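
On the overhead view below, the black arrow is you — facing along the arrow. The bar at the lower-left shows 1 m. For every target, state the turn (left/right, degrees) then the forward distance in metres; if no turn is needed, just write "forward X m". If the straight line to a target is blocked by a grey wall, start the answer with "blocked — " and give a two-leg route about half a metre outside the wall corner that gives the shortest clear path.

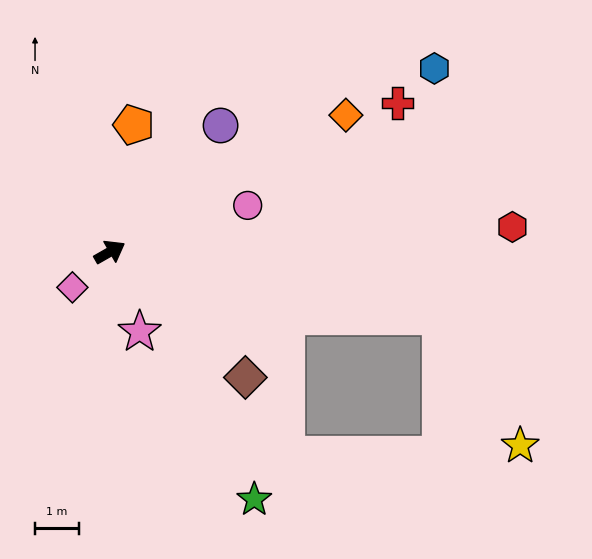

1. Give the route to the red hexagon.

turn right 26°, forward 9.3 m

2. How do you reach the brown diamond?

turn right 73°, forward 4.2 m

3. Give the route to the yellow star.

blocked — turn right 41°, forward 7.8 m, then turn right 47°, forward 3.5 m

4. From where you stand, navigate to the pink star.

turn right 99°, forward 2.0 m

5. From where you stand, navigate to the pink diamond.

turn right 166°, forward 1.2 m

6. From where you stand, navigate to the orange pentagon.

turn left 50°, forward 3.0 m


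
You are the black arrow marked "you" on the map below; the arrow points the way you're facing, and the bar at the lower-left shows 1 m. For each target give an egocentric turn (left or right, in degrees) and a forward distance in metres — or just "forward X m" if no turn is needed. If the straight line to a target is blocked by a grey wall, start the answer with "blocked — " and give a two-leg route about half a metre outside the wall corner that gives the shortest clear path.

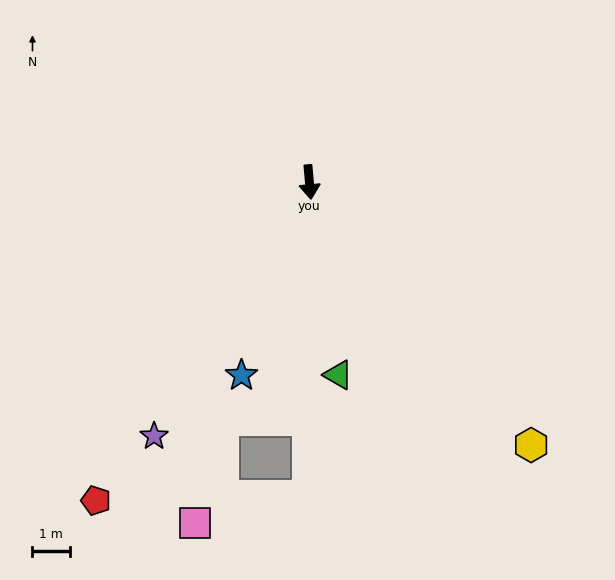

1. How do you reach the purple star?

turn right 37°, forward 7.9 m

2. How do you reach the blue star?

turn right 24°, forward 5.4 m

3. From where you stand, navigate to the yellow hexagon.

turn left 35°, forward 9.1 m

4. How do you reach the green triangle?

turn left 3°, forward 5.2 m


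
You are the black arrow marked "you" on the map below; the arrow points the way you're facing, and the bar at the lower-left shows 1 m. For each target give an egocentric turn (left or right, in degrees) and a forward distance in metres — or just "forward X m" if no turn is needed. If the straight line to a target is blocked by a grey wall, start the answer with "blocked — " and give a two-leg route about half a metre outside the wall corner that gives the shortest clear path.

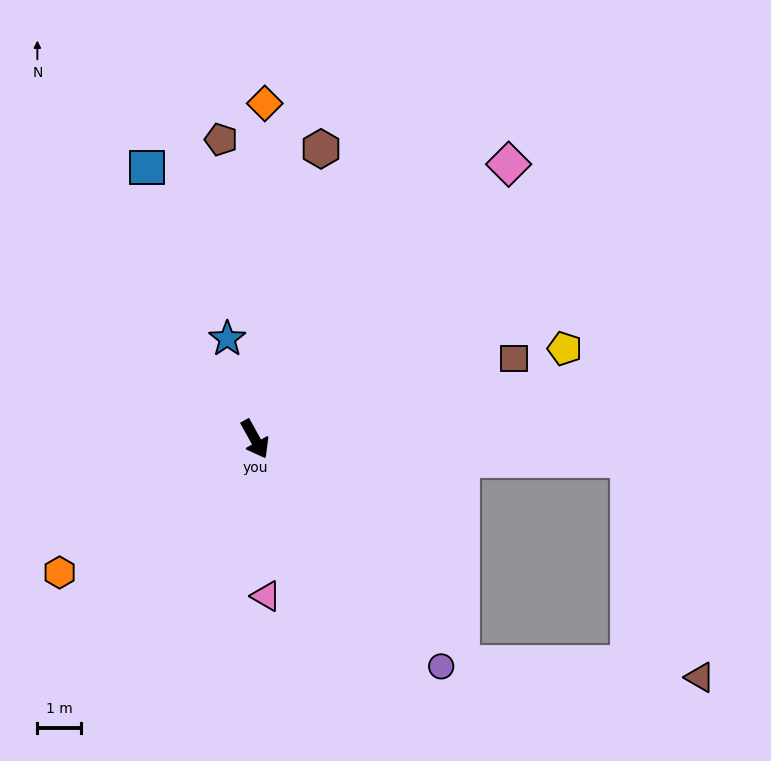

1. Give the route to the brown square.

turn left 78°, forward 6.2 m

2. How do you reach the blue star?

turn left 166°, forward 2.4 m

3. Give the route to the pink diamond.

turn left 108°, forward 8.6 m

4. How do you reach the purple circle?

turn left 10°, forward 6.7 m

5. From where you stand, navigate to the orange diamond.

turn left 149°, forward 7.7 m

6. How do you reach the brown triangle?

blocked — turn left 58°, forward 8.6 m, then turn right 69°, forward 5.3 m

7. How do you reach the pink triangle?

turn right 25°, forward 3.6 m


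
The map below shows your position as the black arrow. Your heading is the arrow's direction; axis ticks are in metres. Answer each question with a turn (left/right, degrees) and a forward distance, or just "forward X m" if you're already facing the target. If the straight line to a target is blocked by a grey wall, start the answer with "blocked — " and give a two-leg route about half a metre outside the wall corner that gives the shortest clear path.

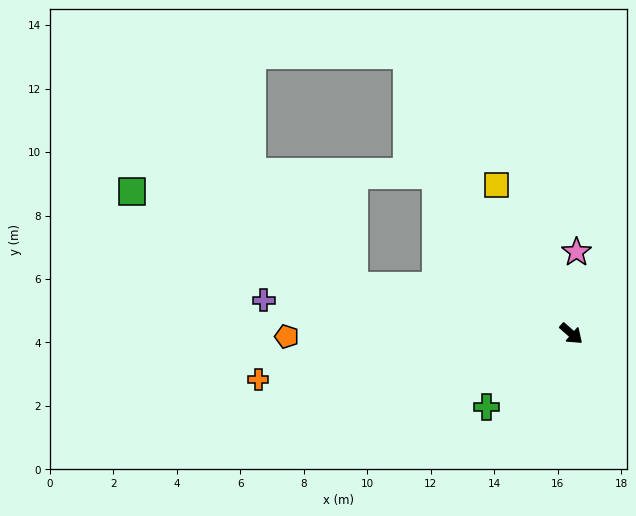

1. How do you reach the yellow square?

turn left 158°, forward 5.2 m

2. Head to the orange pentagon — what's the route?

turn right 138°, forward 9.0 m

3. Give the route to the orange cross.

turn right 131°, forward 10.0 m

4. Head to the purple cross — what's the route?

turn right 145°, forward 9.8 m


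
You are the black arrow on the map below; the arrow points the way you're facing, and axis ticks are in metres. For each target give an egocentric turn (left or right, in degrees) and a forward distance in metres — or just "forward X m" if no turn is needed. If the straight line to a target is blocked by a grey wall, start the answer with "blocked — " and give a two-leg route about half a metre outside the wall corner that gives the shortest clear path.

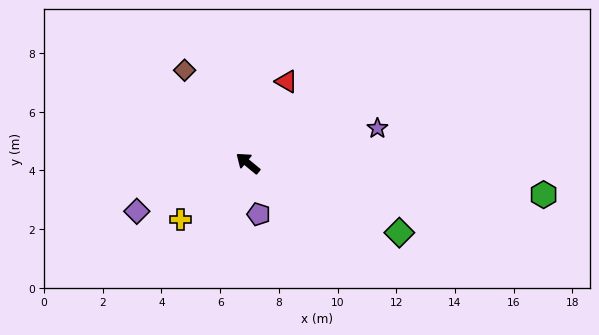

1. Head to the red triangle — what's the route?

turn right 76°, forward 3.1 m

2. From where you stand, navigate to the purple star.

turn right 125°, forward 4.6 m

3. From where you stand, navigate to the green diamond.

turn right 165°, forward 5.7 m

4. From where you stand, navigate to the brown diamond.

turn right 16°, forward 3.8 m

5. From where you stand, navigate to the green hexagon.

turn right 147°, forward 10.1 m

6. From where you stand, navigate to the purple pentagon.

turn left 141°, forward 1.8 m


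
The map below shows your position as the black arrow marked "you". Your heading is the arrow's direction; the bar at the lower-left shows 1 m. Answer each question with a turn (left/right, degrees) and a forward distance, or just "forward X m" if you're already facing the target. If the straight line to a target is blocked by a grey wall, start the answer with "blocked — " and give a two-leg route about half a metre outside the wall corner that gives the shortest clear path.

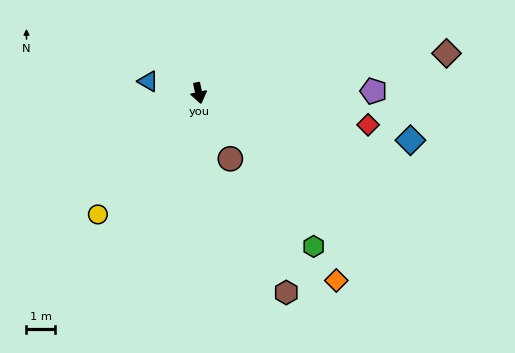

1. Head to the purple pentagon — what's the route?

turn left 78°, forward 6.1 m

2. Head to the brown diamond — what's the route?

turn left 87°, forward 8.7 m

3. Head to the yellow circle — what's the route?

turn right 52°, forward 5.5 m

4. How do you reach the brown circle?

turn left 14°, forward 2.5 m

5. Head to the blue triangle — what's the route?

turn right 115°, forward 1.8 m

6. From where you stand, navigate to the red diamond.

turn left 67°, forward 6.0 m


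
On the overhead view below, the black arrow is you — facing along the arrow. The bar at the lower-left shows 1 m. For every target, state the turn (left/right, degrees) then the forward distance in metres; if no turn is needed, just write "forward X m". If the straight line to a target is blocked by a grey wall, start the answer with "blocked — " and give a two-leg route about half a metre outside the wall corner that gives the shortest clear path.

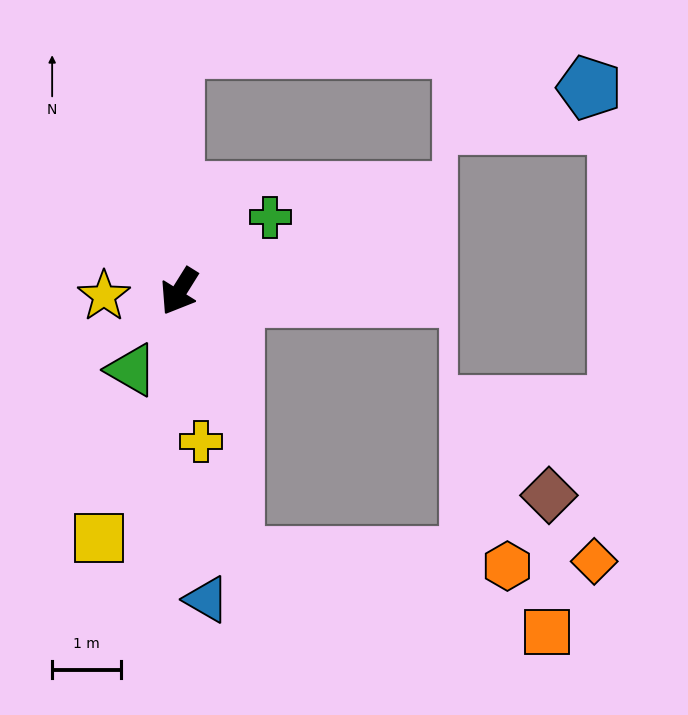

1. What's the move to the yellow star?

turn right 55°, forward 1.1 m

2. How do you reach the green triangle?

forward 1.3 m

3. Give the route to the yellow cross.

turn left 40°, forward 2.2 m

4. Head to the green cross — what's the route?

turn left 161°, forward 1.7 m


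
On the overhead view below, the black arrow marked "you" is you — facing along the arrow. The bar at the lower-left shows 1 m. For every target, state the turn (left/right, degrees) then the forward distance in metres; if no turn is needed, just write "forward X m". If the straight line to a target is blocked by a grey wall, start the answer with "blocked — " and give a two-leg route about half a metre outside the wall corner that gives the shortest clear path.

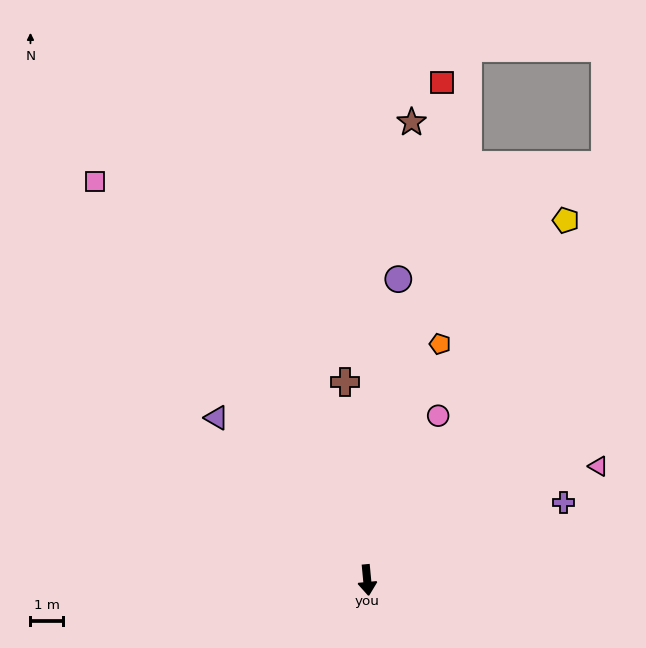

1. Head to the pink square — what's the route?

turn right 151°, forward 14.7 m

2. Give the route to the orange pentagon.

turn left 157°, forward 7.5 m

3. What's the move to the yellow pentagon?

turn left 146°, forward 12.5 m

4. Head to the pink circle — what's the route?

turn left 151°, forward 5.5 m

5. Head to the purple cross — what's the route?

turn left 106°, forward 6.4 m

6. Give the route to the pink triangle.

turn left 111°, forward 7.8 m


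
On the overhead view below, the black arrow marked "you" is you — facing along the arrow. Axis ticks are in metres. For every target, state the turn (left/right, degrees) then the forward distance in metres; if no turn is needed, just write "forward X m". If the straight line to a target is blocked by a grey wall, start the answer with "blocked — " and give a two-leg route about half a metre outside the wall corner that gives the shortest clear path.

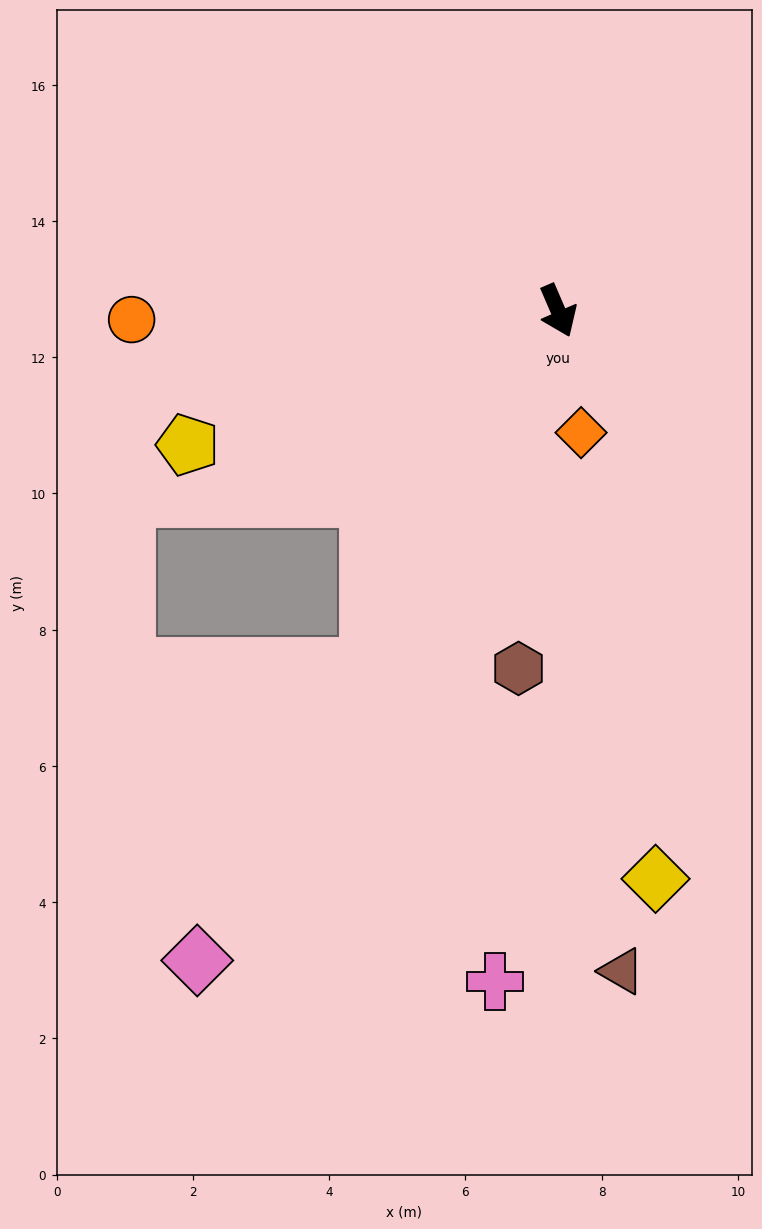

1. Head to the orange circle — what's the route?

turn right 112°, forward 6.3 m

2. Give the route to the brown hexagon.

turn right 30°, forward 5.3 m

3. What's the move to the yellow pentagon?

turn right 93°, forward 5.8 m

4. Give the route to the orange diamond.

turn right 13°, forward 1.8 m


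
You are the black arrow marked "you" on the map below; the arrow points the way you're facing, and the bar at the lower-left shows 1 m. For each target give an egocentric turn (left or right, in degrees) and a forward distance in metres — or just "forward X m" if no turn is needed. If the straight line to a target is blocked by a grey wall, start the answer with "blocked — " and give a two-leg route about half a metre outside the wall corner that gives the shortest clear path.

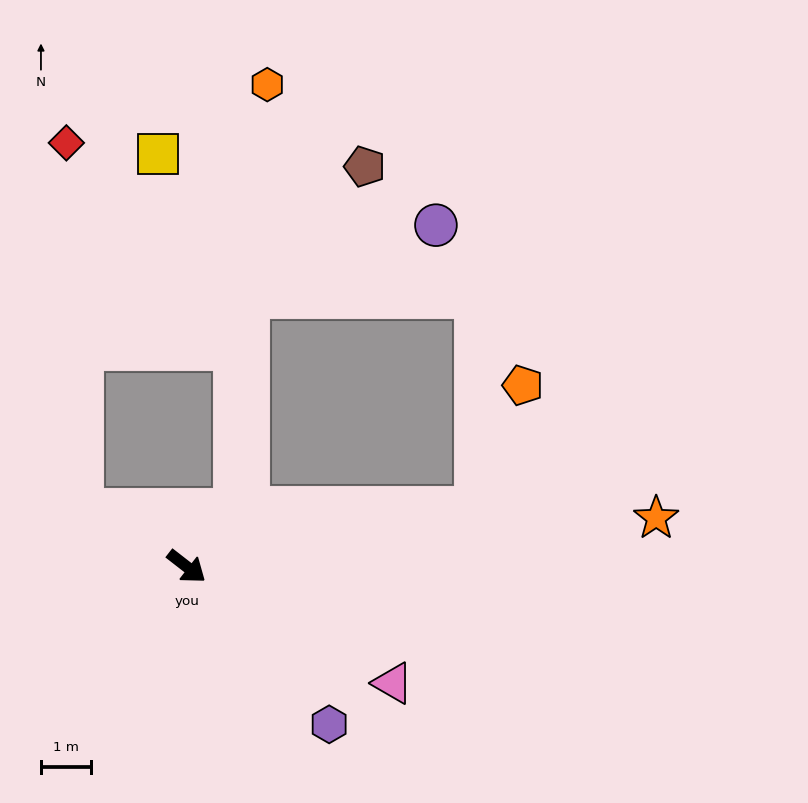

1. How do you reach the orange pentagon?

blocked — turn left 49°, forward 5.9 m, then turn left 58°, forward 2.6 m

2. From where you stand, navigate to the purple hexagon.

turn right 10°, forward 4.2 m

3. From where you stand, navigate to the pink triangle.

turn left 8°, forward 4.7 m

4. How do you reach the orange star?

turn left 44°, forward 9.4 m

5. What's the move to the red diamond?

blocked — turn right 171°, forward 2.4 m, then turn right 59°, forward 7.3 m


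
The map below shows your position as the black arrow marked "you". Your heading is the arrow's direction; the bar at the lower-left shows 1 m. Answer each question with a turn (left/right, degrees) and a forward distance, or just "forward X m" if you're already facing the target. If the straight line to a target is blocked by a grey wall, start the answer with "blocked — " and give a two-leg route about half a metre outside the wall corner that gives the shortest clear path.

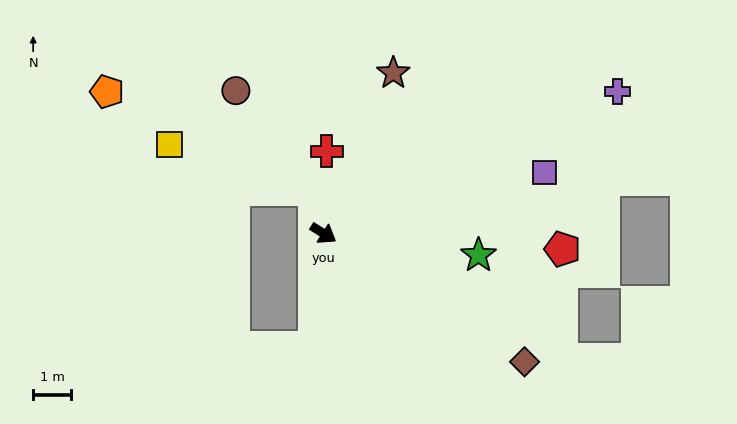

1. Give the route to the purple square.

turn left 48°, forward 6.0 m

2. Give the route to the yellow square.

blocked — turn left 134°, forward 1.2 m, then turn left 61°, forward 4.0 m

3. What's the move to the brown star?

turn left 99°, forward 4.6 m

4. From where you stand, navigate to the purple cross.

turn left 58°, forward 8.6 m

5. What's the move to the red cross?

turn left 120°, forward 2.2 m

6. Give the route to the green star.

turn left 24°, forward 4.1 m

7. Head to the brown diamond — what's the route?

forward 6.3 m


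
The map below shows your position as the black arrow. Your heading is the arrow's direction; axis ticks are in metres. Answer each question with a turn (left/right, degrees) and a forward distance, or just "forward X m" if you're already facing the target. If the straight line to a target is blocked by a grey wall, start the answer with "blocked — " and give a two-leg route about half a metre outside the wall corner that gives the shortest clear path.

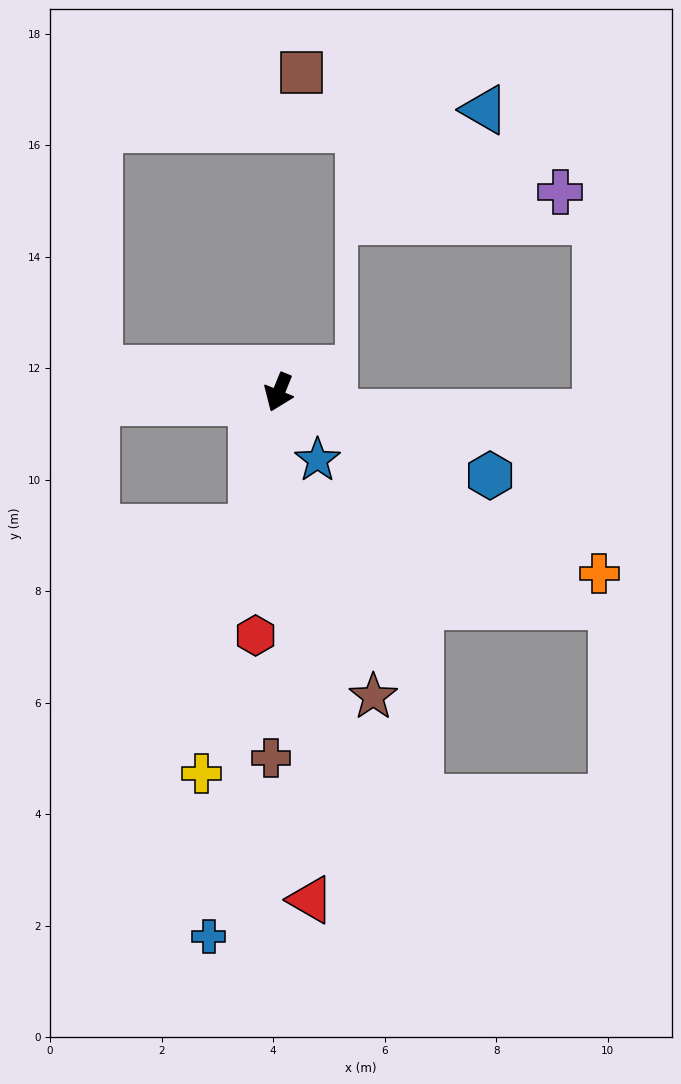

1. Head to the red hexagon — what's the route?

turn left 17°, forward 4.4 m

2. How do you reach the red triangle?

turn left 26°, forward 9.1 m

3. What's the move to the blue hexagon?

turn left 91°, forward 4.1 m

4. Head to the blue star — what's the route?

turn left 52°, forward 1.4 m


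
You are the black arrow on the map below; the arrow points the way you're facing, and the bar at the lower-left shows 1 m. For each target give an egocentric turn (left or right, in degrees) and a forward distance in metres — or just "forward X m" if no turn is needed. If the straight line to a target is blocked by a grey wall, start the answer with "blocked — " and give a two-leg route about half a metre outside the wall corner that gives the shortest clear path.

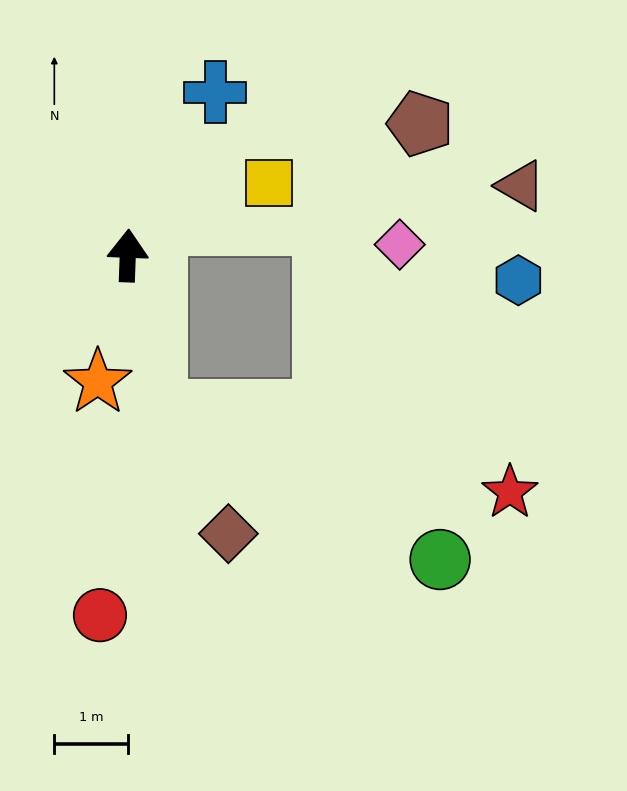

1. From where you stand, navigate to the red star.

blocked — turn right 168°, forward 2.1 m, then turn left 67°, forward 4.9 m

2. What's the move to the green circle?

blocked — turn right 168°, forward 2.1 m, then turn left 52°, forward 4.4 m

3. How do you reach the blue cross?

turn right 26°, forward 2.5 m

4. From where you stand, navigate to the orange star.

turn left 169°, forward 1.8 m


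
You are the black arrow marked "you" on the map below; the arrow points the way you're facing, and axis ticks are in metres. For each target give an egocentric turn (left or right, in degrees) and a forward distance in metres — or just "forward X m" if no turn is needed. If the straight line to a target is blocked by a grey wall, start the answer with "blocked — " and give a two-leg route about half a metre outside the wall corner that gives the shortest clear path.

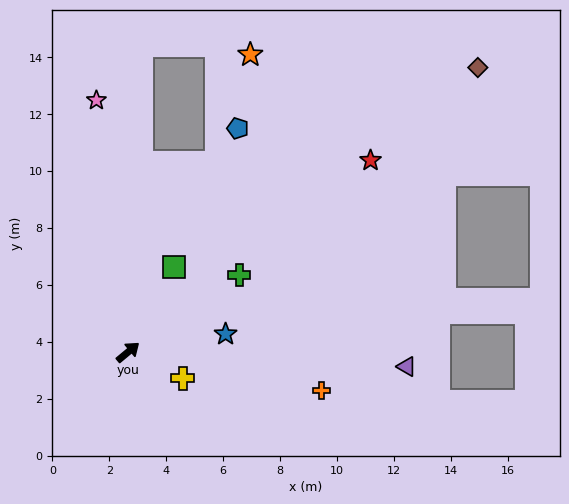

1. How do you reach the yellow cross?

turn right 65°, forward 2.1 m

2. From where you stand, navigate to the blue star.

turn right 29°, forward 3.5 m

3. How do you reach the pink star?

turn left 57°, forward 8.9 m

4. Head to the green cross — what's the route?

turn right 5°, forward 4.8 m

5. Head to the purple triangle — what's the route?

turn right 43°, forward 9.8 m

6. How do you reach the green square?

turn left 22°, forward 3.4 m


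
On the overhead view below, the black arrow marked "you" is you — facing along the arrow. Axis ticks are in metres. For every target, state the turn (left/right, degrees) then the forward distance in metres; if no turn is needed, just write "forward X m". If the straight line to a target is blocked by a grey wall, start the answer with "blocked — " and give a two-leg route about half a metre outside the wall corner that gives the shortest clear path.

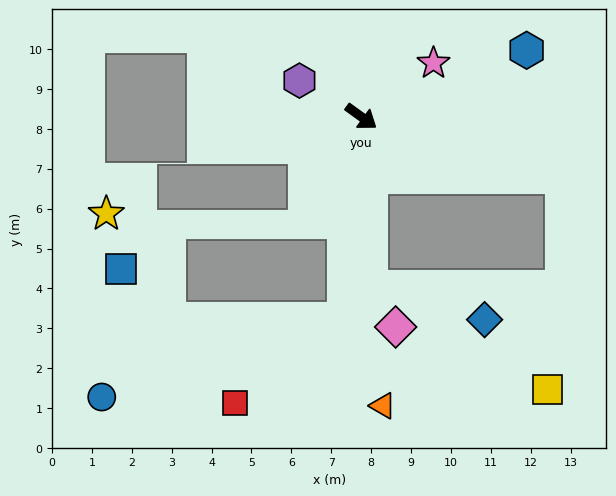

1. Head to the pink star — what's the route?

turn left 72°, forward 2.3 m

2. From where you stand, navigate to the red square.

blocked — turn right 59°, forward 5.1 m, then turn right 47°, forward 3.4 m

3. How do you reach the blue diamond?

blocked — turn right 51°, forward 4.3 m, then turn left 71°, forward 3.0 m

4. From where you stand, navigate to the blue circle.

blocked — turn right 59°, forward 5.1 m, then turn right 67°, forward 6.4 m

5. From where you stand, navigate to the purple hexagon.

turn right 174°, forward 1.8 m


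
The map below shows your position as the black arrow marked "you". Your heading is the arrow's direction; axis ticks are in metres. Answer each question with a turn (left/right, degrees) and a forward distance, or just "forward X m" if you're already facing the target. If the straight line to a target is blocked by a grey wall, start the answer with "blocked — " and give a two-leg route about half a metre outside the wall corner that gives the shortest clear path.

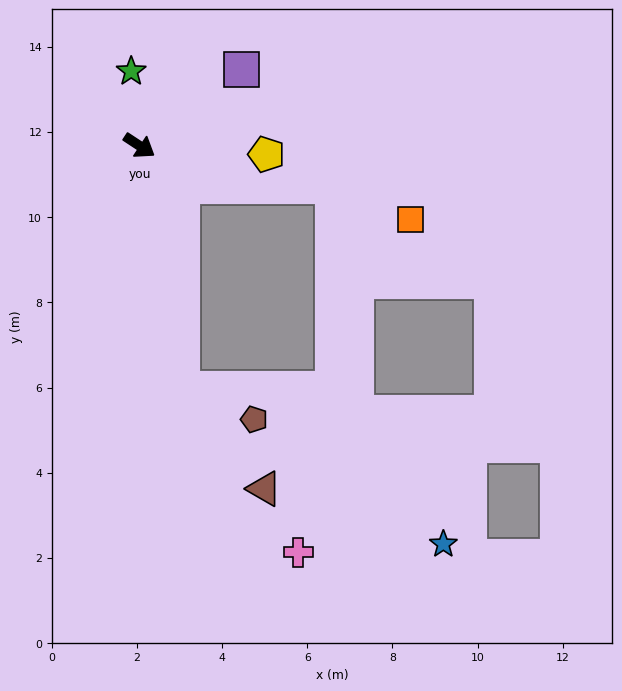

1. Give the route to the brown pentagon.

blocked — turn right 47°, forward 5.8 m, then turn left 58°, forward 1.8 m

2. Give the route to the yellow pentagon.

turn left 29°, forward 3.0 m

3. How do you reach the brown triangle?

blocked — turn right 47°, forward 5.8 m, then turn left 30°, forward 3.0 m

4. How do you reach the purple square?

turn left 70°, forward 3.0 m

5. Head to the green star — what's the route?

turn left 130°, forward 1.8 m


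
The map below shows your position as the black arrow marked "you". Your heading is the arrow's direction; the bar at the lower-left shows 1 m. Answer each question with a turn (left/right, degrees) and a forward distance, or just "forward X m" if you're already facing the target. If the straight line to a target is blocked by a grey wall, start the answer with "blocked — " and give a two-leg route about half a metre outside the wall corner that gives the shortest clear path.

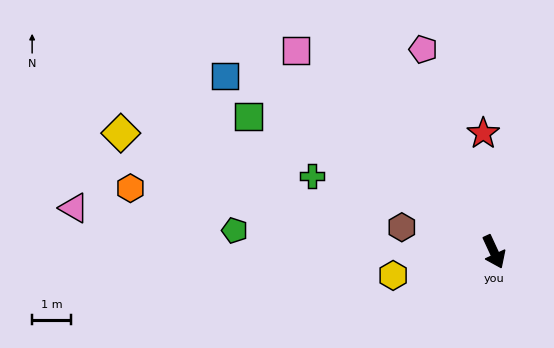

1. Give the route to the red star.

turn left 160°, forward 3.1 m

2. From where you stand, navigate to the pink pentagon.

turn left 174°, forward 5.5 m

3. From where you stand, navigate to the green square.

turn right 144°, forward 7.3 m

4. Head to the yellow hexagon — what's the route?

turn right 102°, forward 2.7 m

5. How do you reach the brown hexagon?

turn right 130°, forward 2.5 m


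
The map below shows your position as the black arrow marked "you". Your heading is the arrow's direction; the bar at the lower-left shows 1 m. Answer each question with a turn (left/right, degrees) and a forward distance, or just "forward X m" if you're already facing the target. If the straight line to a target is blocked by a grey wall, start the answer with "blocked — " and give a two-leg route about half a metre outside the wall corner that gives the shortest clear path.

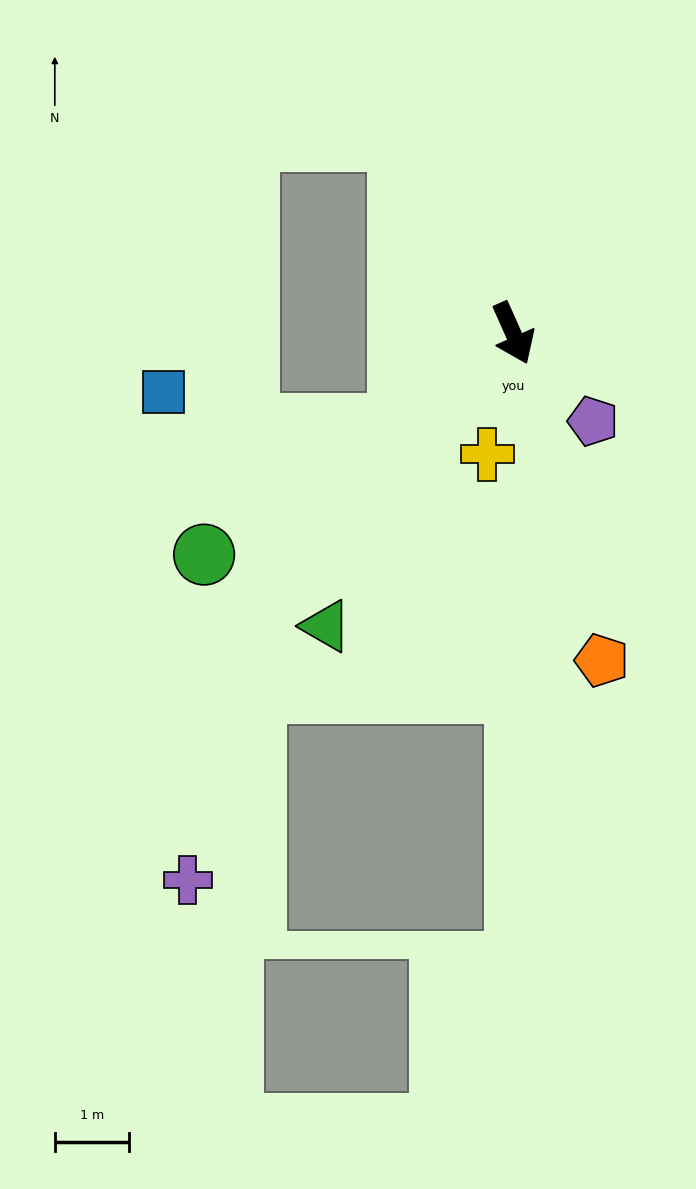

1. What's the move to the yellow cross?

turn right 36°, forward 1.7 m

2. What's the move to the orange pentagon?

turn right 9°, forward 4.5 m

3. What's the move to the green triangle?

turn right 57°, forward 4.7 m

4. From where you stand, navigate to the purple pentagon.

turn left 18°, forward 1.6 m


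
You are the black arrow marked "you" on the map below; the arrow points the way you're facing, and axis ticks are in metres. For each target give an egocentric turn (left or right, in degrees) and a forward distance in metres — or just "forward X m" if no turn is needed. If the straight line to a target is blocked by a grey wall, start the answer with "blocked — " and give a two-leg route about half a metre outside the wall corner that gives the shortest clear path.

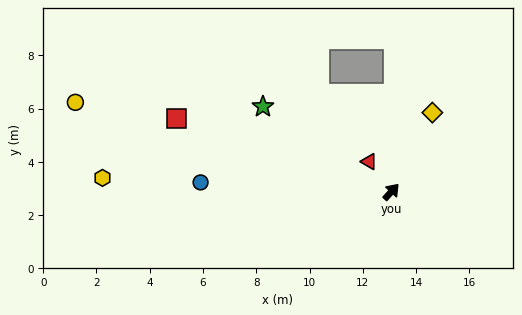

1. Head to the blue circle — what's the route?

turn left 130°, forward 7.2 m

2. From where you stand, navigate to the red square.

turn left 114°, forward 8.5 m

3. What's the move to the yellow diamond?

turn left 15°, forward 3.3 m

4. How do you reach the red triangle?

turn left 79°, forward 1.4 m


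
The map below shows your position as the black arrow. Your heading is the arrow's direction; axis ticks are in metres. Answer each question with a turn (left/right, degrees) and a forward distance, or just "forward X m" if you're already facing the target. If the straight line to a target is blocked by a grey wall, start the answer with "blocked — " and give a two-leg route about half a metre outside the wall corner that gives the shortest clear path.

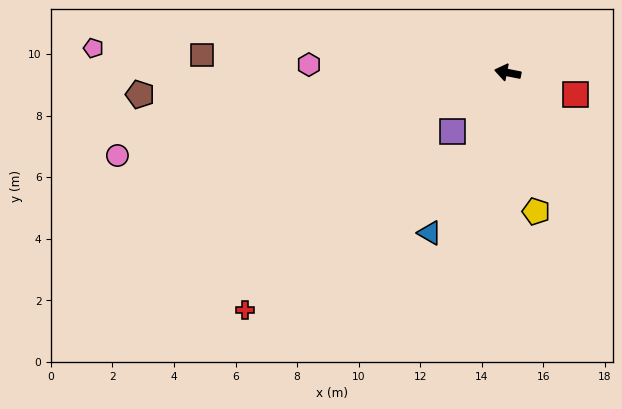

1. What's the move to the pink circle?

turn left 23°, forward 13.0 m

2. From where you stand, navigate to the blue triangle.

turn left 75°, forward 5.8 m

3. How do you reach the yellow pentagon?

turn left 113°, forward 4.6 m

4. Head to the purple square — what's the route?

turn left 58°, forward 2.6 m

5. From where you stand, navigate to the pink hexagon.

turn left 9°, forward 6.5 m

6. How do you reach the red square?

turn left 173°, forward 2.3 m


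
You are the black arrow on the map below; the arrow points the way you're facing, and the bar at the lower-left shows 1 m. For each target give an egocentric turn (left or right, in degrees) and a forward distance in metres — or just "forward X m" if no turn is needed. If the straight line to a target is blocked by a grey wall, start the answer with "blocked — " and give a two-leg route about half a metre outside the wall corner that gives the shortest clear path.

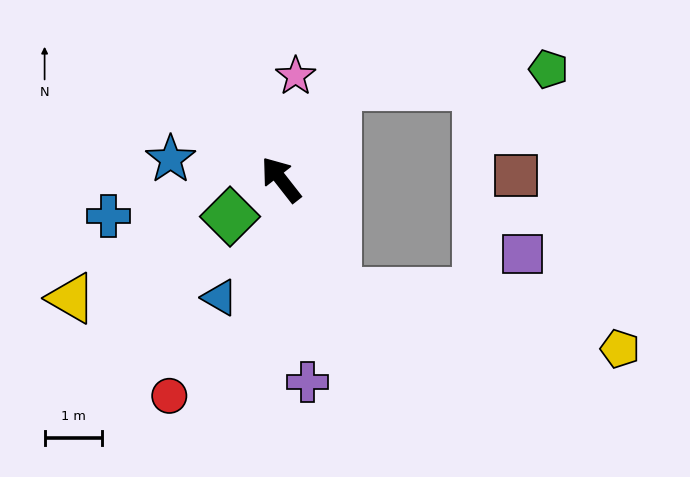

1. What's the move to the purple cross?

turn left 149°, forward 3.6 m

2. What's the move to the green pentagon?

blocked — turn right 69°, forward 1.9 m, then turn right 54°, forward 3.7 m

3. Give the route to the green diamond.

turn left 88°, forward 1.1 m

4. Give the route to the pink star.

turn right 46°, forward 1.8 m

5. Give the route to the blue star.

turn left 42°, forward 2.0 m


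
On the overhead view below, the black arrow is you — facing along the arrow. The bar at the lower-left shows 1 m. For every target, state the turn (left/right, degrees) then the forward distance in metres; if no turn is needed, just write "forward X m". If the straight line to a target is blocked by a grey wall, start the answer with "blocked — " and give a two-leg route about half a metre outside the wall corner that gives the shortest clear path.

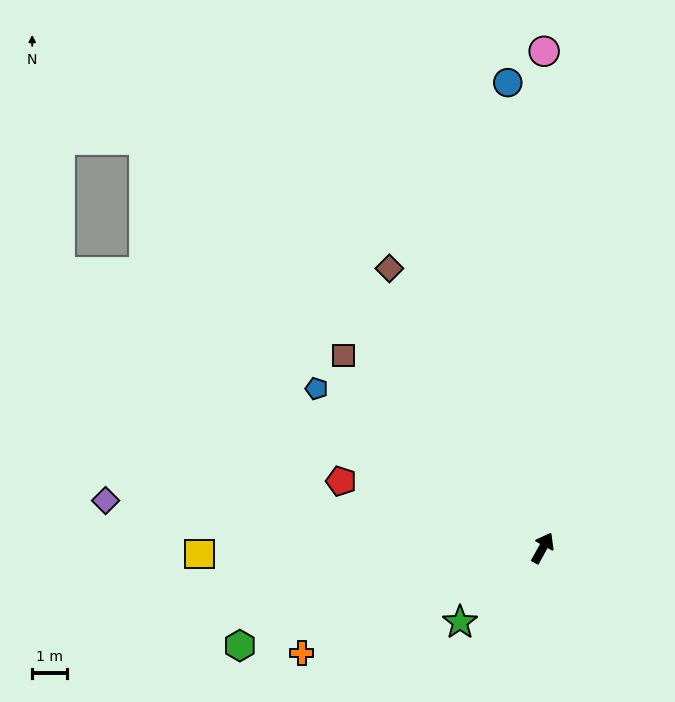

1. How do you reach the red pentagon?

turn left 101°, forward 6.1 m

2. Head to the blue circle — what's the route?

turn left 33°, forward 13.3 m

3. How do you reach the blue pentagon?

turn left 84°, forward 7.9 m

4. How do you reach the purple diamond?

turn left 113°, forward 12.6 m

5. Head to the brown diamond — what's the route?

turn left 58°, forward 9.1 m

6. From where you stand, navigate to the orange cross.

turn left 143°, forward 7.5 m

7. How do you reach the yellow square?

turn left 120°, forward 9.8 m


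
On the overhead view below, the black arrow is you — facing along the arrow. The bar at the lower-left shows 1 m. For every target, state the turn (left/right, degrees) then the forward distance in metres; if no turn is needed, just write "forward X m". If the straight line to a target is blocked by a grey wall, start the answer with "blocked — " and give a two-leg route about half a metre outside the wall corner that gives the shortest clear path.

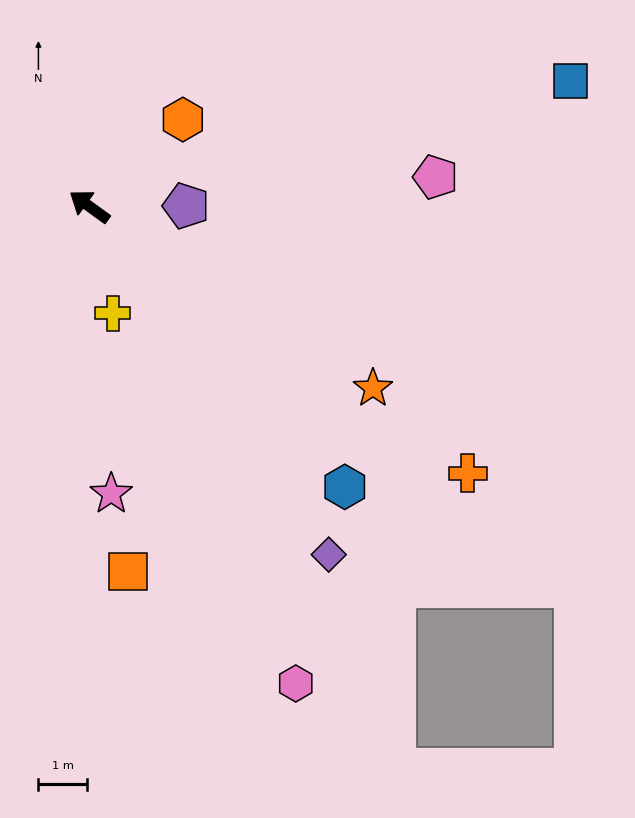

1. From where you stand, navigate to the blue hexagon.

turn left 168°, forward 7.8 m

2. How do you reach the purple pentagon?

turn right 144°, forward 2.0 m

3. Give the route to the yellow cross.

turn left 138°, forward 2.2 m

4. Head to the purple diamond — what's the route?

turn left 160°, forward 8.6 m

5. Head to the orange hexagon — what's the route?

turn right 101°, forward 2.6 m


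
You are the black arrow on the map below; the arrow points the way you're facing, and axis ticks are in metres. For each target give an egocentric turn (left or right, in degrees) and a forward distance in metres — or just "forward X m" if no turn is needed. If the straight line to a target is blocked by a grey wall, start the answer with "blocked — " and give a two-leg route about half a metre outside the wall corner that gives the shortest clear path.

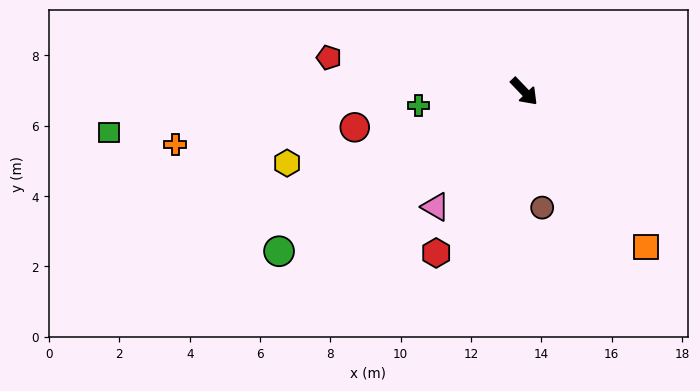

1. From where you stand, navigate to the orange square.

turn right 6°, forward 5.6 m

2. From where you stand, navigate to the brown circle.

turn right 35°, forward 3.3 m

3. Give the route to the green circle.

turn right 101°, forward 8.3 m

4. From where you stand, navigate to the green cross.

turn right 126°, forward 3.0 m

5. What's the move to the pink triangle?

turn right 81°, forward 4.1 m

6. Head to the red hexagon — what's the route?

turn right 72°, forward 5.2 m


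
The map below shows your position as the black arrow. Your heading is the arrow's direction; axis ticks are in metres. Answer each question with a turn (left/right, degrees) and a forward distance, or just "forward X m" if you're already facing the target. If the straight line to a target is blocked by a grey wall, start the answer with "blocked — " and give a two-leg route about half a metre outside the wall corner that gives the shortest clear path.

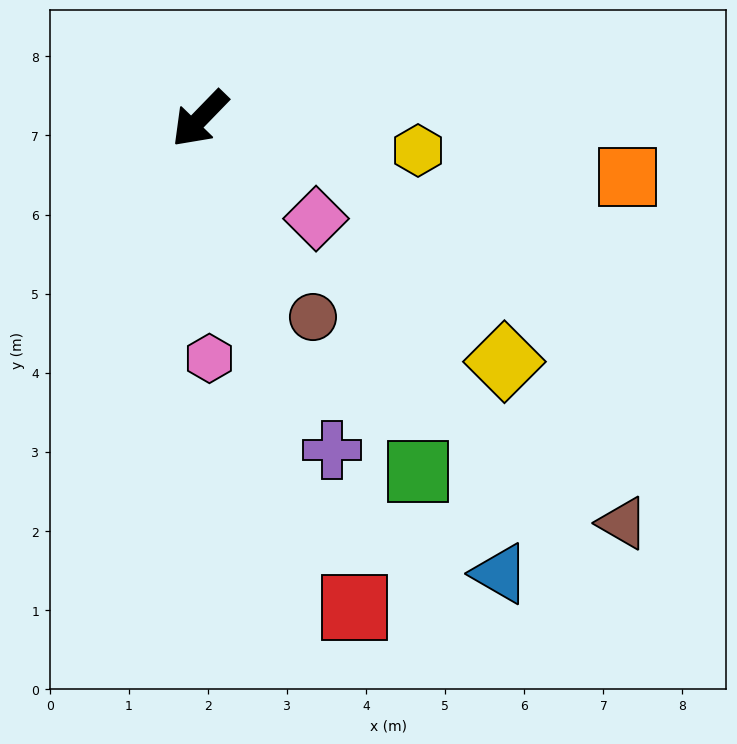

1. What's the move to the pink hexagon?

turn left 46°, forward 3.0 m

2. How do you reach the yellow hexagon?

turn left 126°, forward 2.8 m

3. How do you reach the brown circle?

turn left 74°, forward 2.9 m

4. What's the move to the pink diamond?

turn left 93°, forward 1.9 m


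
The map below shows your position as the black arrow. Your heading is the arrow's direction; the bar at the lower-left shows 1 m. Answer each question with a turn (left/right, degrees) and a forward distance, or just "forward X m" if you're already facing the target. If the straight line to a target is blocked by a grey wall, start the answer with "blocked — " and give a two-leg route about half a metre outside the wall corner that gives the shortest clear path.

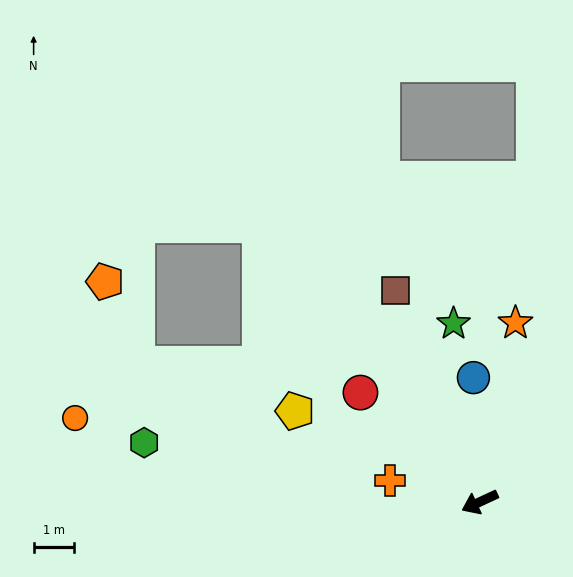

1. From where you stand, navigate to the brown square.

turn right 93°, forward 5.6 m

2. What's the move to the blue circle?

turn right 112°, forward 3.1 m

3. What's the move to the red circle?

turn right 67°, forward 4.0 m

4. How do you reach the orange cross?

turn right 39°, forward 2.3 m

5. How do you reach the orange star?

turn right 126°, forward 4.5 m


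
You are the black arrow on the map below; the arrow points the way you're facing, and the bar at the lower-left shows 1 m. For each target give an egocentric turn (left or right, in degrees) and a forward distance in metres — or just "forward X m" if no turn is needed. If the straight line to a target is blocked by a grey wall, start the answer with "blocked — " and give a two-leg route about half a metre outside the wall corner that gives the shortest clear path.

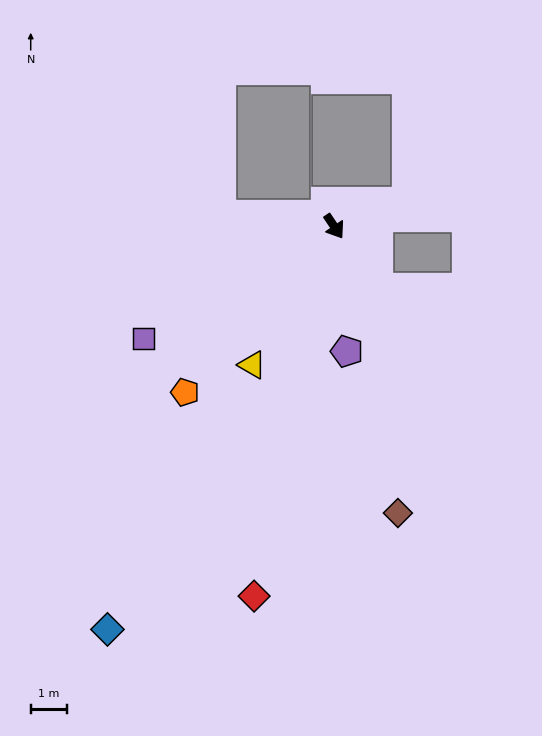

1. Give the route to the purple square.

turn right 93°, forward 6.1 m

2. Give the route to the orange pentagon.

turn right 76°, forward 6.1 m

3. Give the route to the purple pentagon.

turn right 28°, forward 3.4 m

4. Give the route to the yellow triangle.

turn right 64°, forward 4.4 m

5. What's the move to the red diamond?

turn right 46°, forward 10.4 m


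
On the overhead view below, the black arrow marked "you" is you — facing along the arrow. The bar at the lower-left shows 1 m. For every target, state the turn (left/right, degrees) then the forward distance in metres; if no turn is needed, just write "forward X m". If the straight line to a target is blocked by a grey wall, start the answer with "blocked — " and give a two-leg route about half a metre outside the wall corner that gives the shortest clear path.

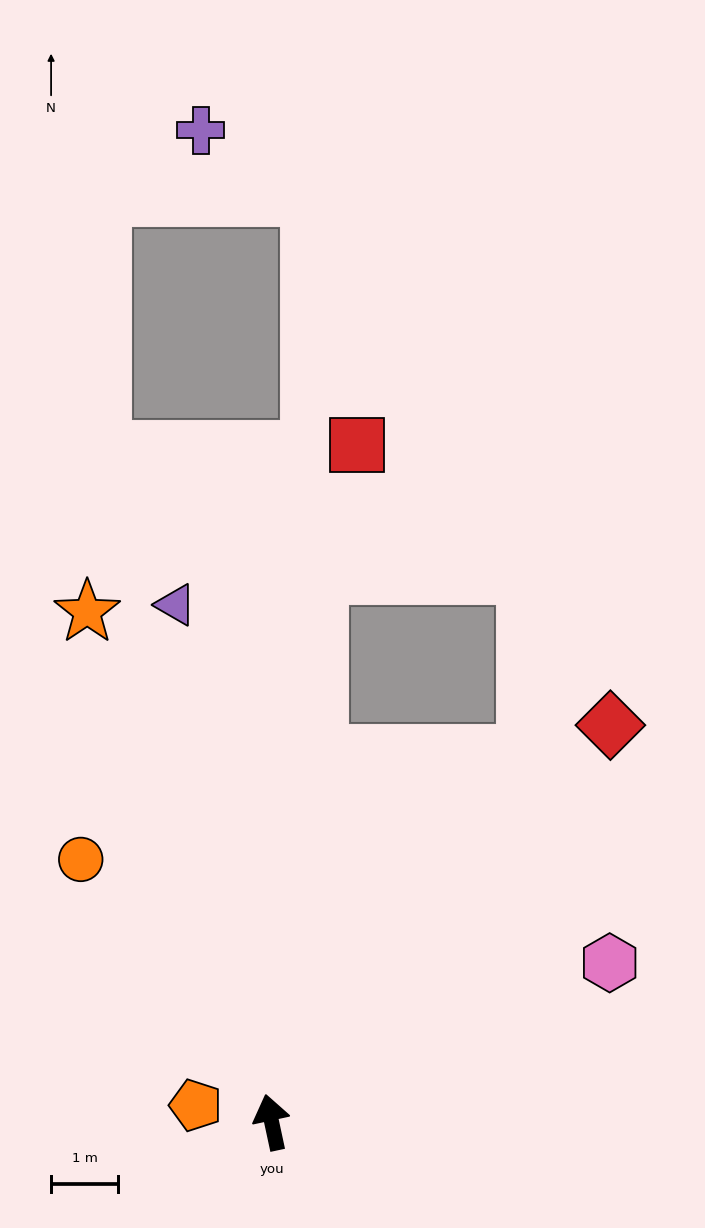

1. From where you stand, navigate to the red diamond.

turn right 53°, forward 7.8 m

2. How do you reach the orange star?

turn left 8°, forward 8.1 m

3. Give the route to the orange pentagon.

turn left 65°, forward 1.2 m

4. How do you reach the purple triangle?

forward 7.8 m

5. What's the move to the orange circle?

turn left 24°, forward 4.8 m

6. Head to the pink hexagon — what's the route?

turn right 77°, forward 5.6 m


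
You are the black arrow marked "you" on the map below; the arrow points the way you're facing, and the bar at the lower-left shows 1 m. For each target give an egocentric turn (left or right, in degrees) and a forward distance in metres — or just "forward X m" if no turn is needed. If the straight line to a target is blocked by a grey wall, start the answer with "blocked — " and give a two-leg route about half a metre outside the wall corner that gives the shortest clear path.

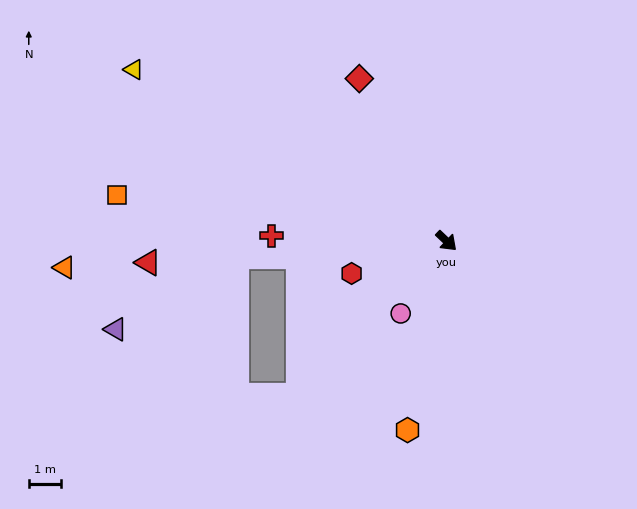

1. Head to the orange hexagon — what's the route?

turn right 58°, forward 5.9 m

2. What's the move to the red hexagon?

turn right 118°, forward 3.1 m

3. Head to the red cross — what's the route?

turn right 138°, forward 5.4 m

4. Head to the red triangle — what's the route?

turn right 132°, forward 9.2 m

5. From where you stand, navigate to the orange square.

turn right 144°, forward 10.2 m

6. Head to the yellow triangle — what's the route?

turn right 165°, forward 10.9 m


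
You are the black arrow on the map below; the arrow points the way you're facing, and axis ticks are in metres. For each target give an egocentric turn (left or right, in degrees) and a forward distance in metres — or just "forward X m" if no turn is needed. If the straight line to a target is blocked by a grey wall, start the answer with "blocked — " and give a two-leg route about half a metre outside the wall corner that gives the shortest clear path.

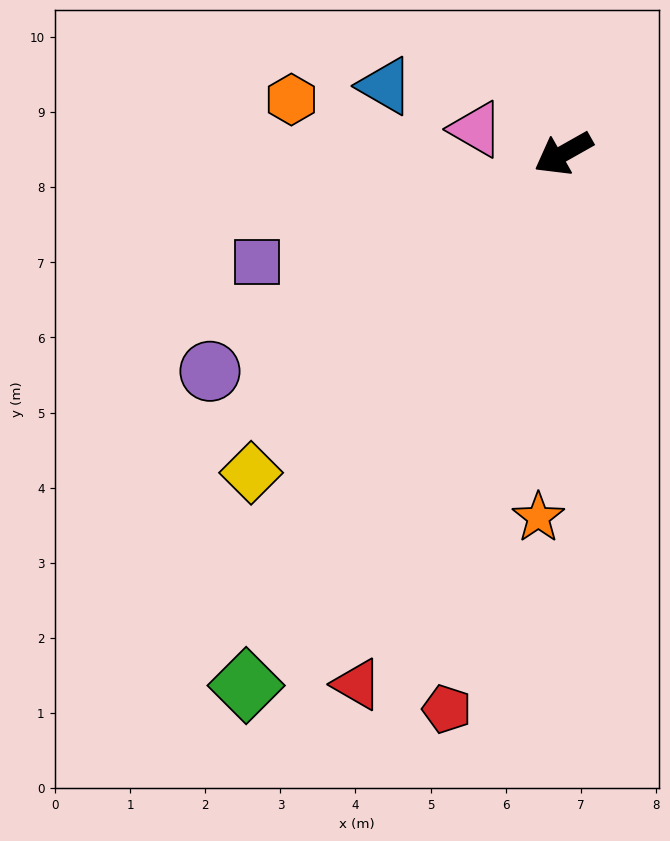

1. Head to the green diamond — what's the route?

turn left 30°, forward 8.2 m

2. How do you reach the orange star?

turn left 57°, forward 4.9 m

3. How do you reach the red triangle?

turn left 39°, forward 7.6 m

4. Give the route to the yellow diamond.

turn left 16°, forward 5.9 m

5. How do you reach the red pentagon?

turn left 49°, forward 7.6 m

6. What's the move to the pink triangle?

turn right 45°, forward 1.2 m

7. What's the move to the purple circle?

turn left 2°, forward 5.5 m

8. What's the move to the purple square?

turn right 10°, forward 4.3 m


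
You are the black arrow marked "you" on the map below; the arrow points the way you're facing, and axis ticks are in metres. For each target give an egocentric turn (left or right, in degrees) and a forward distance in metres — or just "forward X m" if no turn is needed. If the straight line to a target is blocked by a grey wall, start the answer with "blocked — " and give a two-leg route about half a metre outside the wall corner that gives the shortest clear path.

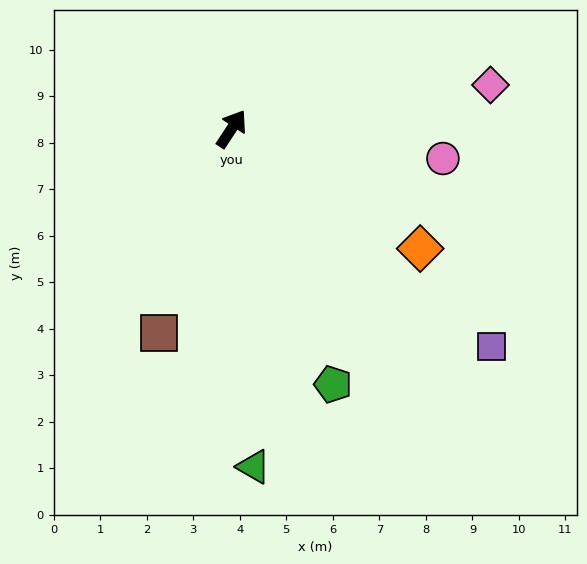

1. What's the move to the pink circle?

turn right 65°, forward 4.6 m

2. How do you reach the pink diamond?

turn right 47°, forward 5.6 m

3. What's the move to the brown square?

turn right 166°, forward 4.7 m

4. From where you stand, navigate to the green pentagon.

turn right 125°, forward 5.9 m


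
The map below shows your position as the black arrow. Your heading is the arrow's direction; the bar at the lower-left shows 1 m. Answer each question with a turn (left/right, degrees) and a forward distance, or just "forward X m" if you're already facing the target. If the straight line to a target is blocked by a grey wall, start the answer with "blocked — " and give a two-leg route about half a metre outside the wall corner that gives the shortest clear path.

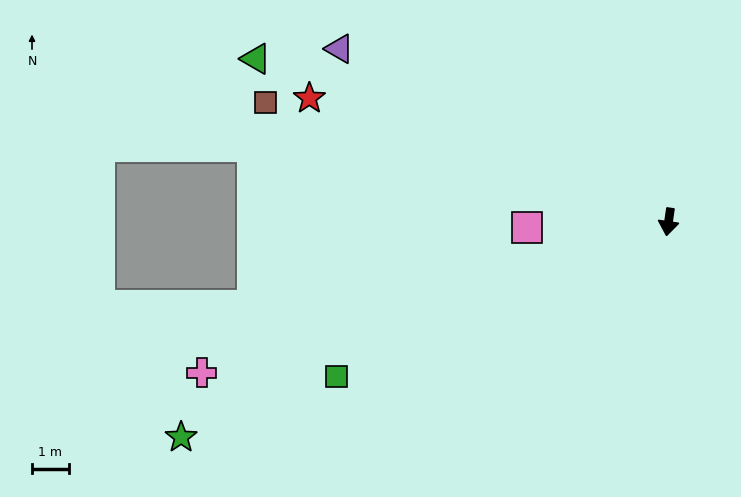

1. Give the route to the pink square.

turn right 80°, forward 3.9 m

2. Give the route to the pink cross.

turn right 64°, forward 13.4 m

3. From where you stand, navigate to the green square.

turn right 57°, forward 10.0 m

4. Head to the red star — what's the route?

turn right 101°, forward 10.3 m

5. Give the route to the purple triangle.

turn right 109°, forward 10.1 m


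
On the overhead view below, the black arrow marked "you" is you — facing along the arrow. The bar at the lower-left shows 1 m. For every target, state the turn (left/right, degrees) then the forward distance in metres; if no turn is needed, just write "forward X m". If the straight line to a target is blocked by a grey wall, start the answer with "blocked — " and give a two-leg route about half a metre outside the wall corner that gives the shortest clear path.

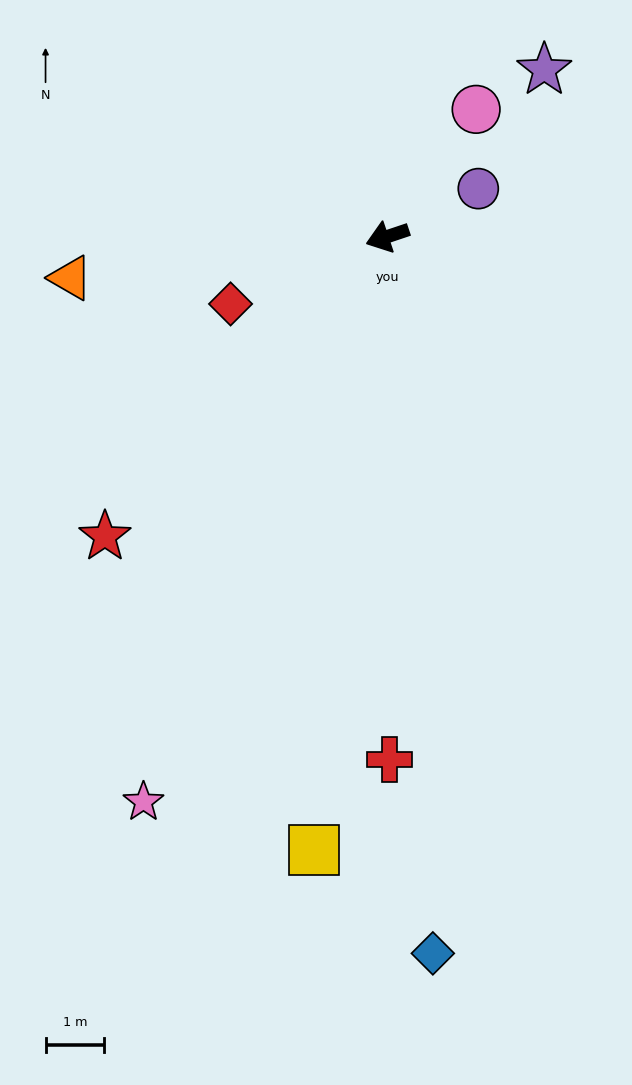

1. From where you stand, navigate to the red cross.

turn left 72°, forward 8.9 m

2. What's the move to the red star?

turn left 28°, forward 7.0 m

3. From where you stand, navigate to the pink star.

turn left 48°, forward 10.4 m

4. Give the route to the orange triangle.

turn right 11°, forward 5.4 m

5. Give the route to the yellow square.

turn left 65°, forward 10.5 m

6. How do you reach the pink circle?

turn right 143°, forward 2.6 m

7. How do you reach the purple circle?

turn right 171°, forward 1.7 m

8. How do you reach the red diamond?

turn left 5°, forward 2.9 m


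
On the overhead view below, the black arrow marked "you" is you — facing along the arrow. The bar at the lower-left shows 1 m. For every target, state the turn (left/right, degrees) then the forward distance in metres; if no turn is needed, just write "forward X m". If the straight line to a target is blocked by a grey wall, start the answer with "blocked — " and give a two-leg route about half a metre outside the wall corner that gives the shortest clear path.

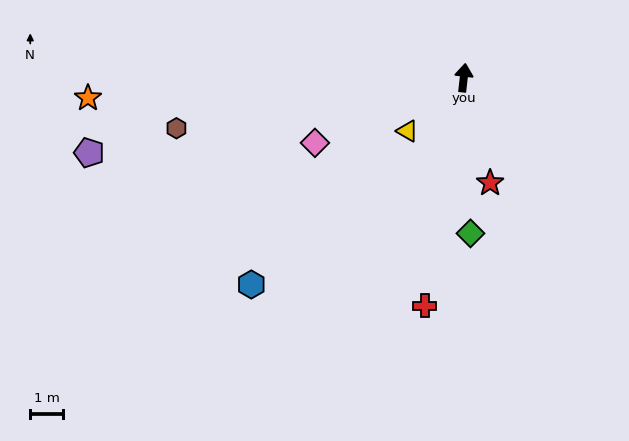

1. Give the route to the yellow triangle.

turn left 140°, forward 2.4 m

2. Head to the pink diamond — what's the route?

turn left 120°, forward 5.0 m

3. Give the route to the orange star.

turn left 100°, forward 11.6 m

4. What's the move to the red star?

turn right 160°, forward 3.3 m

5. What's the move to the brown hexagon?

turn left 106°, forward 9.0 m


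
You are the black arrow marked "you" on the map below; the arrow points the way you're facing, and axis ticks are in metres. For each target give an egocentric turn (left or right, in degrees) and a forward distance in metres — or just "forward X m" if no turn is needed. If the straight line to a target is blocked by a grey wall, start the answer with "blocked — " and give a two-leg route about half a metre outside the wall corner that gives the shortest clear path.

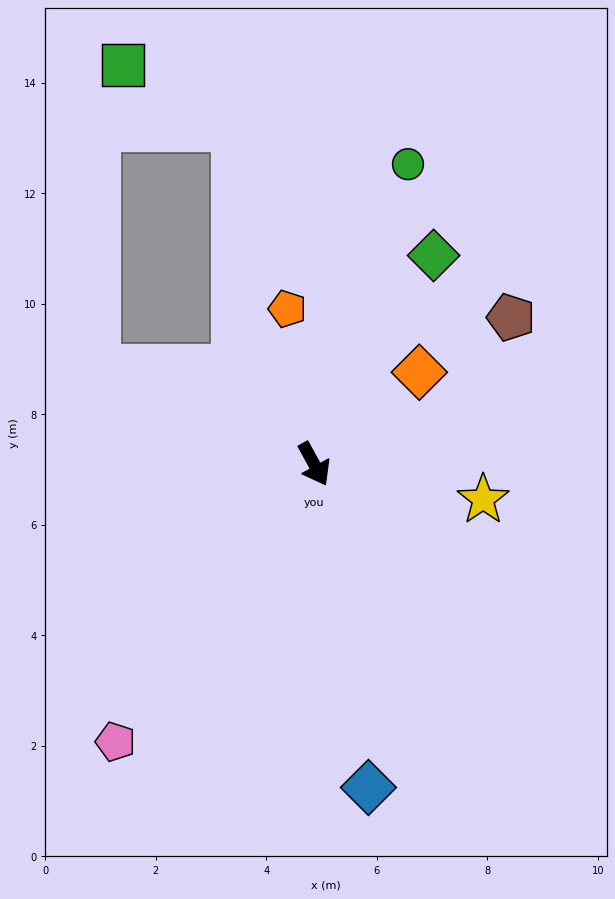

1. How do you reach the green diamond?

turn left 121°, forward 4.3 m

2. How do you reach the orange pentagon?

turn left 161°, forward 2.8 m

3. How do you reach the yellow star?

turn left 49°, forward 3.1 m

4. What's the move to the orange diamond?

turn left 102°, forward 2.5 m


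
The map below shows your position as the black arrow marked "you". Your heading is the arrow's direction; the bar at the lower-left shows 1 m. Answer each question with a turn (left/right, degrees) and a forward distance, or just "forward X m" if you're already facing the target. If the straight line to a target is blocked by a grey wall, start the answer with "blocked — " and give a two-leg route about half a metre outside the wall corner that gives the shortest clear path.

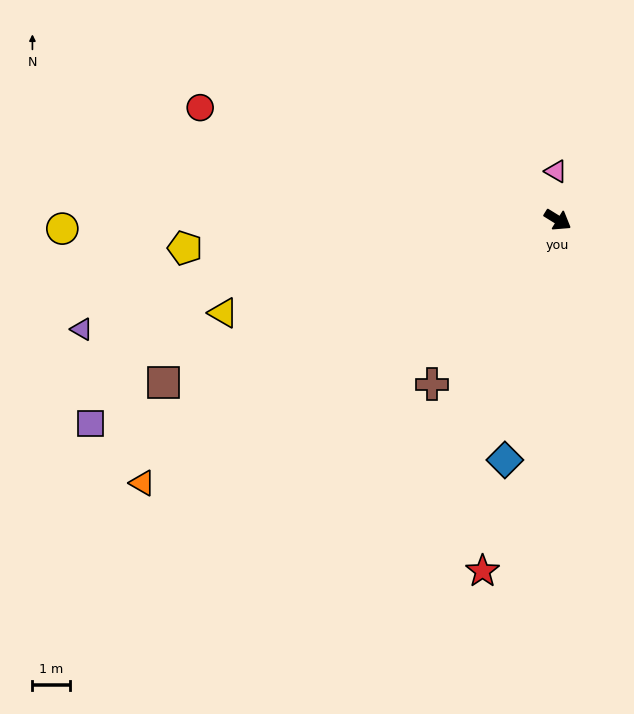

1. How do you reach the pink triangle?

turn left 124°, forward 1.3 m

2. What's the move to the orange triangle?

turn right 116°, forward 13.2 m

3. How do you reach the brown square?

turn right 126°, forward 11.5 m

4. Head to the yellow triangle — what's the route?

turn right 133°, forward 9.3 m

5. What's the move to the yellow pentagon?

turn right 144°, forward 10.0 m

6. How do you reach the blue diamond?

turn right 71°, forward 6.6 m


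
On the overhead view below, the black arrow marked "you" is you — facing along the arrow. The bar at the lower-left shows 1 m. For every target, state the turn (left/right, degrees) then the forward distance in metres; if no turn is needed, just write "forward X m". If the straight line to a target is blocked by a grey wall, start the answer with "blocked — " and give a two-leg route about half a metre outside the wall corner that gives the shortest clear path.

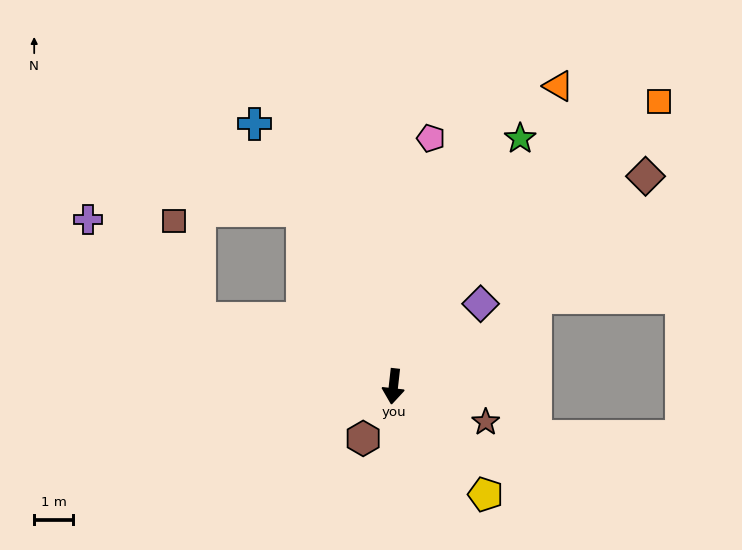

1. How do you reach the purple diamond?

turn left 140°, forward 3.1 m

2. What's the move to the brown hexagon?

turn right 24°, forward 1.5 m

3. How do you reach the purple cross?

blocked — turn right 103°, forward 5.2 m, then turn right 22°, forward 3.8 m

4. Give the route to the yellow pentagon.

turn left 47°, forward 3.6 m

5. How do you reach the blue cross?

turn right 146°, forward 7.6 m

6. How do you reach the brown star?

turn left 75°, forward 2.5 m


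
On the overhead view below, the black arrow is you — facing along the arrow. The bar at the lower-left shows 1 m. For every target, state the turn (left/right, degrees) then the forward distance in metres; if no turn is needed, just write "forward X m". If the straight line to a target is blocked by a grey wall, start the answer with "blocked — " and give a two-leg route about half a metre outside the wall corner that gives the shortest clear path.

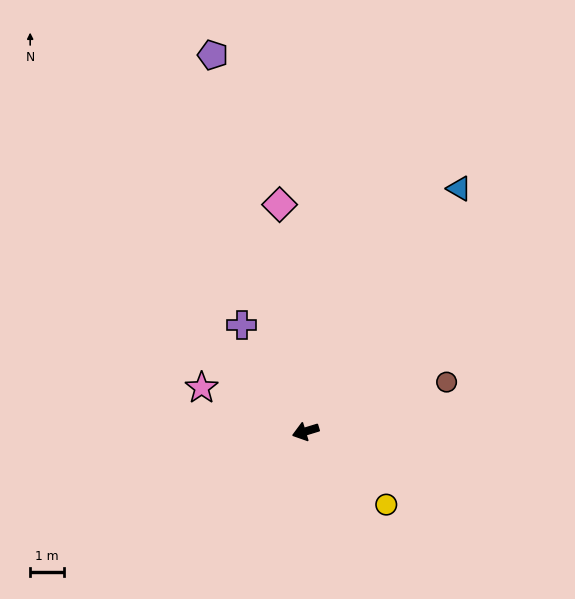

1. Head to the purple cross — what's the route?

turn right 76°, forward 3.6 m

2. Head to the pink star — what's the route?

turn right 40°, forward 3.3 m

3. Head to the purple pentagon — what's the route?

turn right 93°, forward 11.4 m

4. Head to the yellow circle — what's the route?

turn left 121°, forward 3.2 m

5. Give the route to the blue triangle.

turn right 139°, forward 8.5 m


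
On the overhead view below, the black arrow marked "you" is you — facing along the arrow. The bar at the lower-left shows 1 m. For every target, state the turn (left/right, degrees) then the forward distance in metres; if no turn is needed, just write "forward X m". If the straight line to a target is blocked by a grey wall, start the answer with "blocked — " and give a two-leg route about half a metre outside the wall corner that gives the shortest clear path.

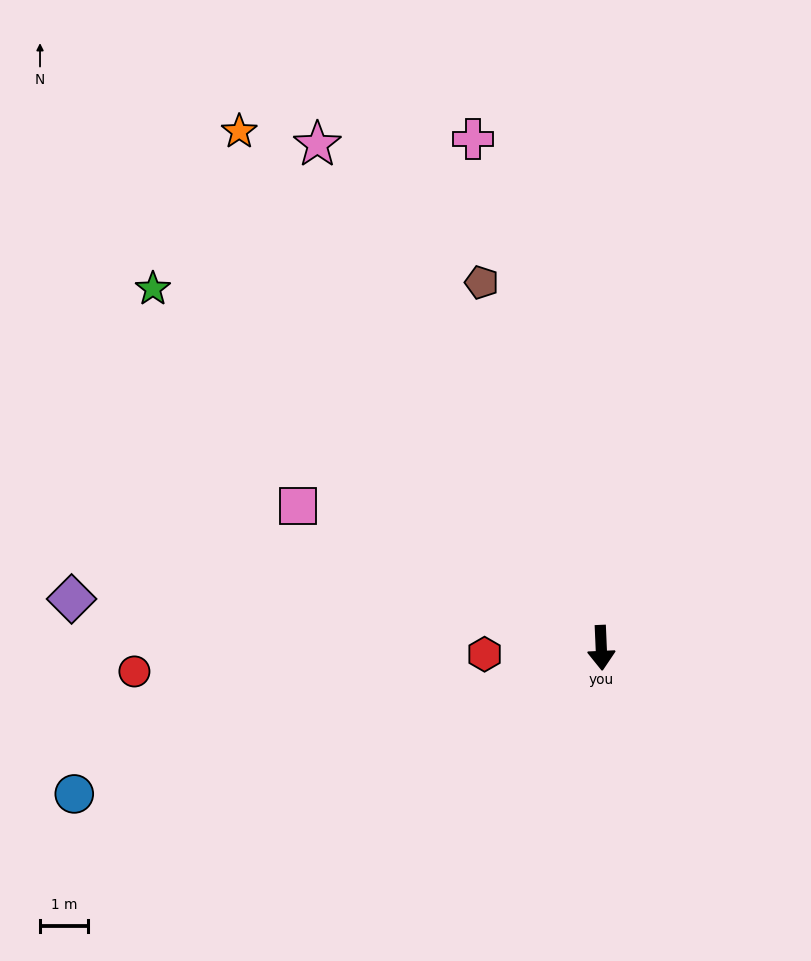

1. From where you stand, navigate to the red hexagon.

turn right 89°, forward 2.4 m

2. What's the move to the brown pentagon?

turn right 164°, forward 7.9 m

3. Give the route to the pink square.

turn right 118°, forward 6.9 m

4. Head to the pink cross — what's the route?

turn right 168°, forward 10.8 m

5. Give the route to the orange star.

turn right 147°, forward 13.0 m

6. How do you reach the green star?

turn right 131°, forward 11.9 m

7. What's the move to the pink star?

turn right 153°, forward 11.9 m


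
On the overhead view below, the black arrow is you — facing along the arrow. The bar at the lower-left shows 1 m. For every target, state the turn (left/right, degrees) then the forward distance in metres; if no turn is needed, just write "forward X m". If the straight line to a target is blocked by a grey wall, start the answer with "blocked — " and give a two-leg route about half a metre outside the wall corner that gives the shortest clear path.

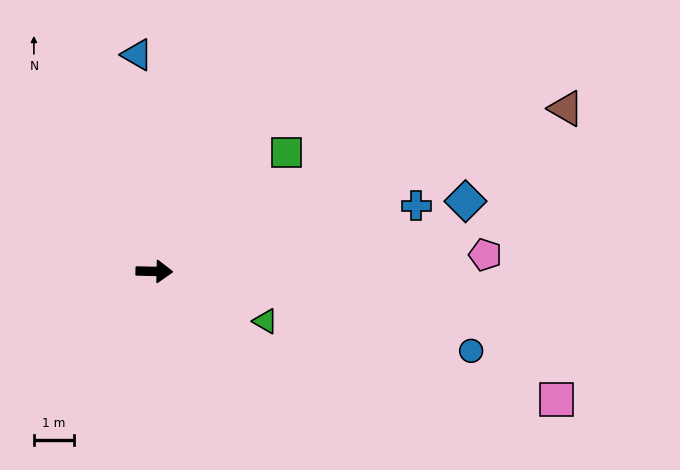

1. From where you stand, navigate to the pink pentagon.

turn left 4°, forward 8.2 m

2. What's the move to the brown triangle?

turn left 23°, forward 11.0 m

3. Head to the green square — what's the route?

turn left 43°, forward 4.4 m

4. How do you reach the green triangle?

turn right 23°, forward 3.0 m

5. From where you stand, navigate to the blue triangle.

turn left 96°, forward 5.4 m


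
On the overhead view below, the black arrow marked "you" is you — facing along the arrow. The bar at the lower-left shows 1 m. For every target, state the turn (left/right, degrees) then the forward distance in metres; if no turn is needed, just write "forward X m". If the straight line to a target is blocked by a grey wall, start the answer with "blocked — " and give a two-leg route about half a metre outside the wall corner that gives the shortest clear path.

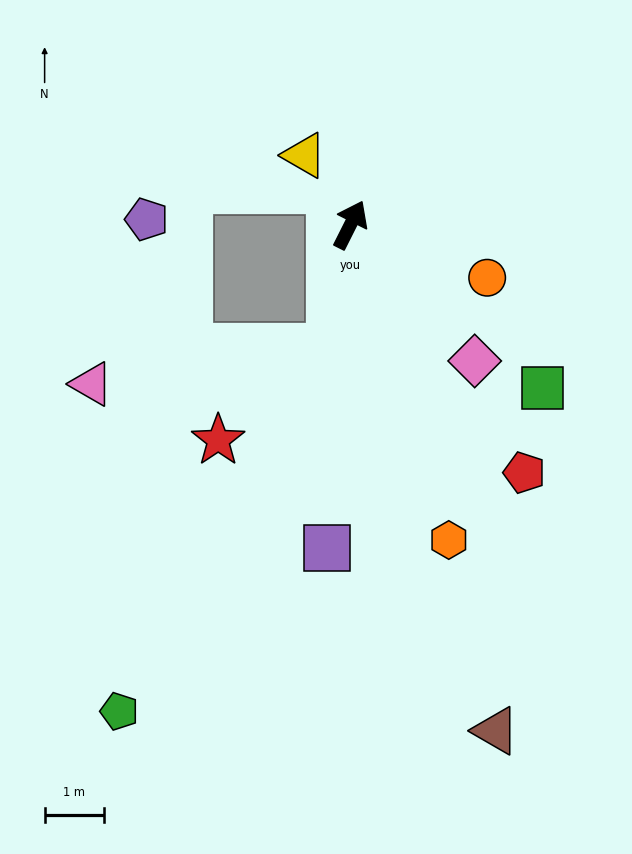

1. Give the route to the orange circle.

turn right 85°, forward 2.5 m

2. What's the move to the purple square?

turn right 157°, forward 5.5 m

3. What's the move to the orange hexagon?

turn right 136°, forward 5.6 m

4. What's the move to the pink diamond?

turn right 111°, forward 3.1 m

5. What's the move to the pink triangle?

blocked — turn right 162°, forward 2.1 m, then turn right 73°, forward 4.1 m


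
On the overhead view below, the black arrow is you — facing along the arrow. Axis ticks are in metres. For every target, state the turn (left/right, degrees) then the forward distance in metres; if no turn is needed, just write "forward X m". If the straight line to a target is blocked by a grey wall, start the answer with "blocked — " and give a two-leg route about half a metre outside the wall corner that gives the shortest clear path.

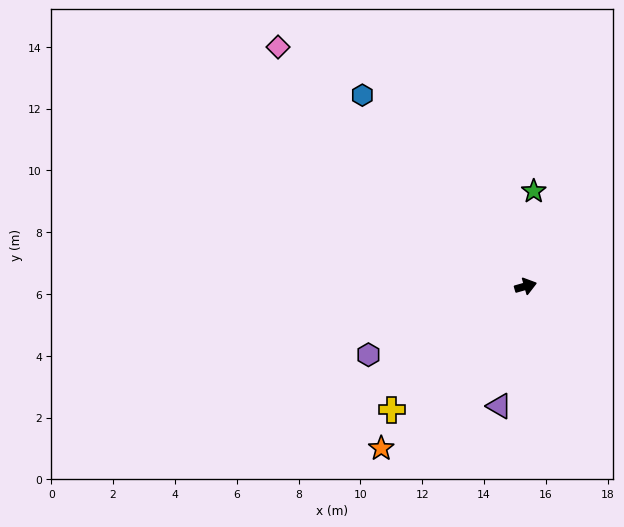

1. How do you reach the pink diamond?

turn left 120°, forward 11.1 m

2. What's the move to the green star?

turn left 69°, forward 3.1 m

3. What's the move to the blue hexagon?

turn left 115°, forward 8.1 m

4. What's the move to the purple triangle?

turn right 118°, forward 4.0 m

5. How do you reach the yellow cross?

turn right 153°, forward 5.9 m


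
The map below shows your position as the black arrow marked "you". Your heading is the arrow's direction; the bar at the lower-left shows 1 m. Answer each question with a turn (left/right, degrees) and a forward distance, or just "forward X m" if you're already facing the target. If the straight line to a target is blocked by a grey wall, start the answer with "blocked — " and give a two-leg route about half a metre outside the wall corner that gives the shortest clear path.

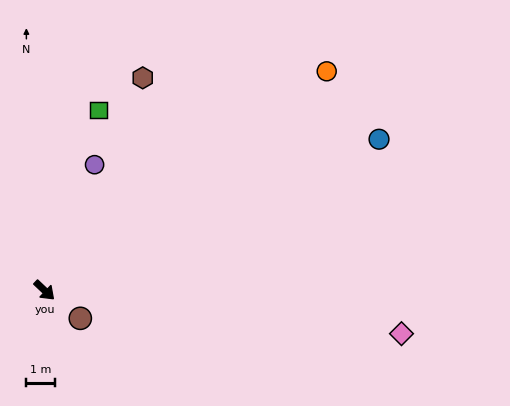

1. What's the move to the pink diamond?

turn left 36°, forward 12.4 m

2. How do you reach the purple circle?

turn left 112°, forward 4.6 m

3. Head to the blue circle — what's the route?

turn left 68°, forward 12.6 m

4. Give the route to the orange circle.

turn left 81°, forward 12.3 m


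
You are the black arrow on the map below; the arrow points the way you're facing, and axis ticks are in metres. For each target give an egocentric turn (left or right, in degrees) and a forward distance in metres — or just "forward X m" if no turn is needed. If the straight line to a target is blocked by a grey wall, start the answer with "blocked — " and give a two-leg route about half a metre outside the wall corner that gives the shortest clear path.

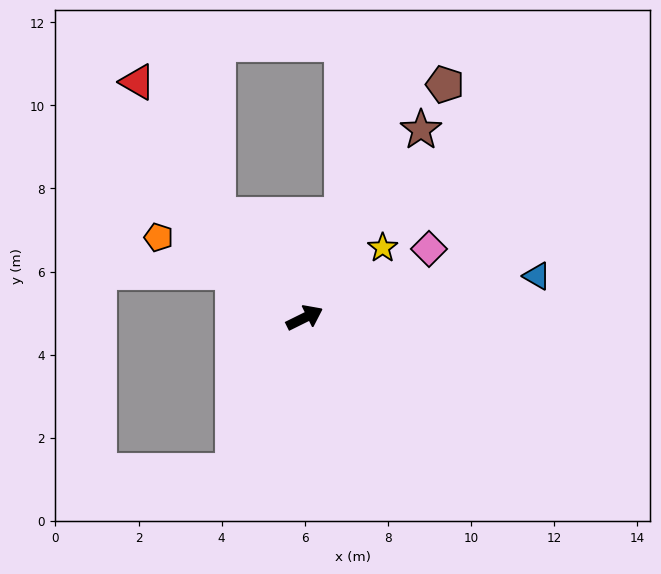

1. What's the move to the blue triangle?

turn right 16°, forward 5.7 m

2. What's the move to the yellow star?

turn left 16°, forward 2.5 m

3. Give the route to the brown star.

turn left 32°, forward 5.3 m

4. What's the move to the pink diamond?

turn left 3°, forward 3.4 m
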